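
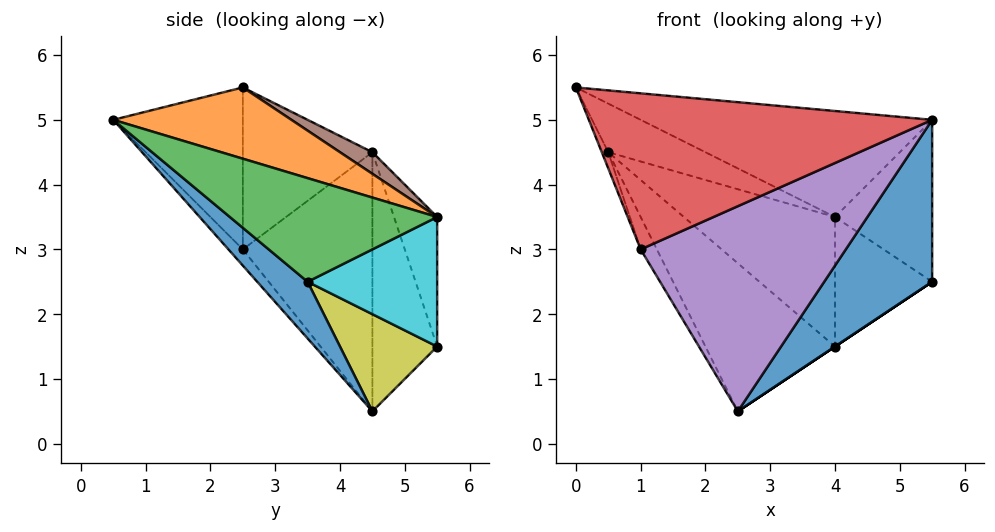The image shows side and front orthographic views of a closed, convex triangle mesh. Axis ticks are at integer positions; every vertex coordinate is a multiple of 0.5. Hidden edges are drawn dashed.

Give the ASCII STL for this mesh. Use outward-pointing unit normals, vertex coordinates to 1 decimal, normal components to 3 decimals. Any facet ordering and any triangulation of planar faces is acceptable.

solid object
 facet normal 0.286 -0.613 -0.736
  outer loop
   vertex 2.5 4.5 0.5
   vertex 5.5 3.5 2.5
   vertex 5.5 0.5 5.0
  endloop
 endfacet
 facet normal 0.206 0.337 0.918
  outer loop
   vertex 4.0 5.5 3.5
   vertex 0.0 2.5 5.5
   vertex 5.5 0.5 5.0
  endloop
 endfacet
 facet normal 0.807 0.378 0.454
  outer loop
   vertex 4.0 5.5 3.5
   vertex 5.5 0.5 5.0
   vertex 5.5 3.5 2.5
  endloop
 endfacet
 facet normal -0.350 -0.926 -0.140
  outer loop
   vertex 1.0 2.5 3.0
   vertex 5.5 0.5 5.0
   vertex 0.0 2.5 5.5
  endloop
 endfacet
 facet normal -0.054 -0.764 -0.643
  outer loop
   vertex 1.0 2.5 3.0
   vertex 2.5 4.5 0.5
   vertex 5.5 0.5 5.0
  endloop
 endfacet
 facet normal 0.138 0.415 0.899
  outer loop
   vertex 0.5 4.5 4.5
   vertex 0.0 2.5 5.5
   vertex 4.0 5.5 3.5
  endloop
 endfacet
 facet normal -0.927 0.046 -0.371
  outer loop
   vertex 0.5 4.5 4.5
   vertex 1.0 2.5 3.0
   vertex 0.0 2.5 5.5
  endloop
 endfacet
 facet normal -0.889 0.111 -0.444
  outer loop
   vertex 0.5 4.5 4.5
   vertex 2.5 4.5 0.5
   vertex 1.0 2.5 3.0
  endloop
 endfacet
 facet normal 0.555 0.000 -0.832
  outer loop
   vertex 4.0 5.5 1.5
   vertex 5.5 3.5 2.5
   vertex 2.5 4.5 0.5
  endloop
 endfacet
 facet normal 0.800 0.600 0.000
  outer loop
   vertex 4.0 5.5 1.5
   vertex 4.0 5.5 3.5
   vertex 5.5 3.5 2.5
  endloop
 endfacet
 facet normal -0.436 0.873 -0.218
  outer loop
   vertex 4.0 5.5 1.5
   vertex 2.5 4.5 0.5
   vertex 0.5 4.5 4.5
  endloop
 endfacet
 facet normal -0.275 0.962 0.000
  outer loop
   vertex 4.0 5.5 1.5
   vertex 0.5 4.5 4.5
   vertex 4.0 5.5 3.5
  endloop
 endfacet
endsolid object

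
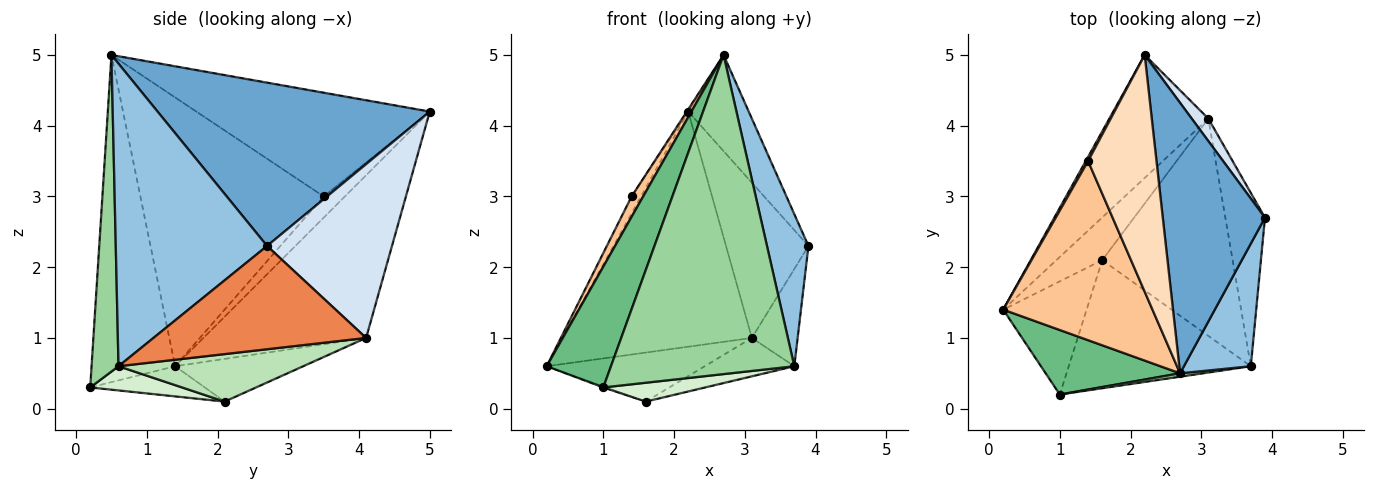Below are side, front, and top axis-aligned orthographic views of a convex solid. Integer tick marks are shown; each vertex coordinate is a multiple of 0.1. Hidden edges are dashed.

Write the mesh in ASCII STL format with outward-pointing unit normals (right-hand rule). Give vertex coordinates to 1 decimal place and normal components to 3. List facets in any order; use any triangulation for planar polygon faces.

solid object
 facet normal 0.833 0.185 0.521
  outer loop
   vertex 2.7 0.5 5.0
   vertex 3.9 2.7 2.3
   vertex 2.2 5.0 4.2
  endloop
 endfacet
 facet normal 0.943 -0.259 0.208
  outer loop
   vertex 3.7 0.6 0.6
   vertex 3.9 2.7 2.3
   vertex 2.7 0.5 5.0
  endloop
 endfacet
 facet normal -0.606 0.705 -0.369
  outer loop
   vertex 3.1 4.1 1.0
   vertex 0.2 1.4 0.6
   vertex 2.2 5.0 4.2
  endloop
 endfacet
 facet normal 0.832 0.549 0.080
  outer loop
   vertex 3.1 4.1 1.0
   vertex 2.2 5.0 4.2
   vertex 3.9 2.7 2.3
  endloop
 endfacet
 facet normal 0.915 0.197 -0.351
  outer loop
   vertex 3.1 4.1 1.0
   vertex 3.9 2.7 2.3
   vertex 3.7 0.6 0.6
  endloop
 endfacet
 facet normal -0.909 0.404 0.101
  outer loop
   vertex 1.4 3.5 3.0
   vertex 2.2 5.0 4.2
   vertex 0.2 1.4 0.6
  endloop
 endfacet
 facet normal -0.873 -0.055 0.485
  outer loop
   vertex 1.4 3.5 3.0
   vertex 0.2 1.4 0.6
   vertex 2.7 0.5 5.0
  endloop
 endfacet
 facet normal -0.835 0.005 0.550
  outer loop
   vertex 1.4 3.5 3.0
   vertex 2.7 0.5 5.0
   vertex 2.2 5.0 4.2
  endloop
 endfacet
 facet normal -0.754 -0.580 0.310
  outer loop
   vertex 1.0 0.2 0.3
   vertex 2.7 0.5 5.0
   vertex 0.2 1.4 0.6
  endloop
 endfacet
 facet normal 0.145 -0.989 0.011
  outer loop
   vertex 1.0 0.2 0.3
   vertex 3.7 0.6 0.6
   vertex 2.7 0.5 5.0
  endloop
 endfacet
 facet normal 0.338 0.164 -0.927
  outer loop
   vertex 1.6 2.1 0.1
   vertex 3.1 4.1 1.0
   vertex 3.7 0.6 0.6
  endloop
 endfacet
 facet normal 0.130 -0.144 -0.981
  outer loop
   vertex 1.6 2.1 0.1
   vertex 3.7 0.6 0.6
   vertex 1.0 0.2 0.3
  endloop
 endfacet
 facet normal -0.522 0.643 -0.560
  outer loop
   vertex 1.6 2.1 0.1
   vertex 0.2 1.4 0.6
   vertex 3.1 4.1 1.0
  endloop
 endfacet
 facet normal -0.340 0.008 -0.940
  outer loop
   vertex 1.6 2.1 0.1
   vertex 1.0 0.2 0.3
   vertex 0.2 1.4 0.6
  endloop
 endfacet
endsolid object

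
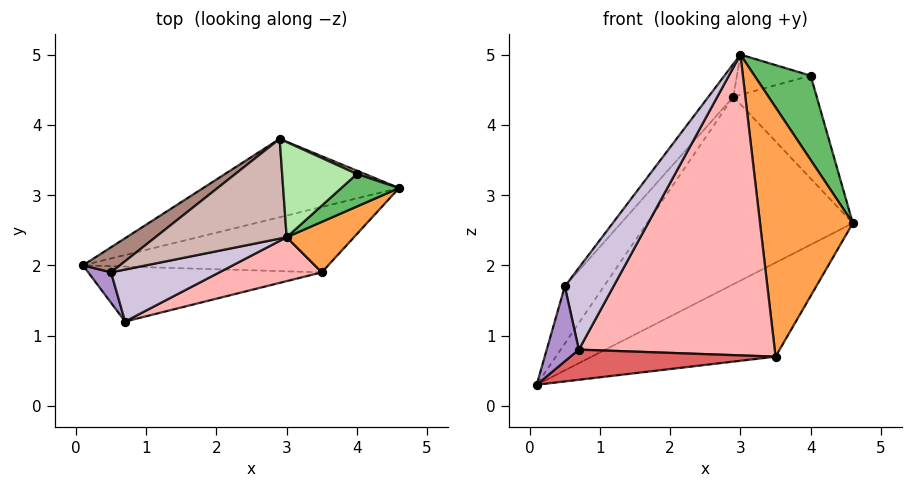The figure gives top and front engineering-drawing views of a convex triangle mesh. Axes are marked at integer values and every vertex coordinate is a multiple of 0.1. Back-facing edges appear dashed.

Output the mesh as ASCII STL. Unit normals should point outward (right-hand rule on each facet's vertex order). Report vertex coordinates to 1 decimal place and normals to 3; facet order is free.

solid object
 facet normal -0.028 0.922 -0.385
  outer loop
   vertex 2.9 3.8 4.4
   vertex 4.6 3.1 2.6
   vertex 0.1 2.0 0.3
  endloop
 endfacet
 facet normal 0.091 0.817 -0.569
  outer loop
   vertex 3.5 1.9 0.7
   vertex 0.1 2.0 0.3
   vertex 4.6 3.1 2.6
  endloop
 endfacet
 facet normal 0.588 -0.793 0.161
  outer loop
   vertex 3.5 1.9 0.7
   vertex 4.6 3.1 2.6
   vertex 3.0 2.4 5.0
  endloop
 endfacet
 facet normal 0.407 0.913 0.029
  outer loop
   vertex 4.0 3.3 4.7
   vertex 4.6 3.1 2.6
   vertex 2.9 3.8 4.4
  endloop
 endfacet
 facet normal 0.688 -0.677 0.261
  outer loop
   vertex 4.0 3.3 4.7
   vertex 3.0 2.4 5.0
   vertex 4.6 3.1 2.6
  endloop
 endfacet
 facet normal -0.074 0.388 0.919
  outer loop
   vertex 4.0 3.3 4.7
   vertex 2.9 3.8 4.4
   vertex 3.0 2.4 5.0
  endloop
 endfacet
 facet normal 0.089 -0.479 -0.873
  outer loop
   vertex 0.7 1.2 0.8
   vertex 0.1 2.0 0.3
   vertex 3.5 1.9 0.7
  endloop
 endfacet
 facet normal 0.245 -0.959 0.140
  outer loop
   vertex 0.7 1.2 0.8
   vertex 3.5 1.9 0.7
   vertex 3.0 2.4 5.0
  endloop
 endfacet
 facet normal -0.840 -0.503 0.204
  outer loop
   vertex 0.5 1.9 1.7
   vertex 0.1 2.0 0.3
   vertex 0.7 1.2 0.8
  endloop
 endfacet
 facet normal -0.475 -0.743 0.472
  outer loop
   vertex 0.5 1.9 1.7
   vertex 0.7 1.2 0.8
   vertex 3.0 2.4 5.0
  endloop
 endfacet
 facet normal -0.762 0.593 0.260
  outer loop
   vertex 0.5 1.9 1.7
   vertex 2.9 3.8 4.4
   vertex 0.1 2.0 0.3
  endloop
 endfacet
 facet normal -0.796 0.189 0.575
  outer loop
   vertex 0.5 1.9 1.7
   vertex 3.0 2.4 5.0
   vertex 2.9 3.8 4.4
  endloop
 endfacet
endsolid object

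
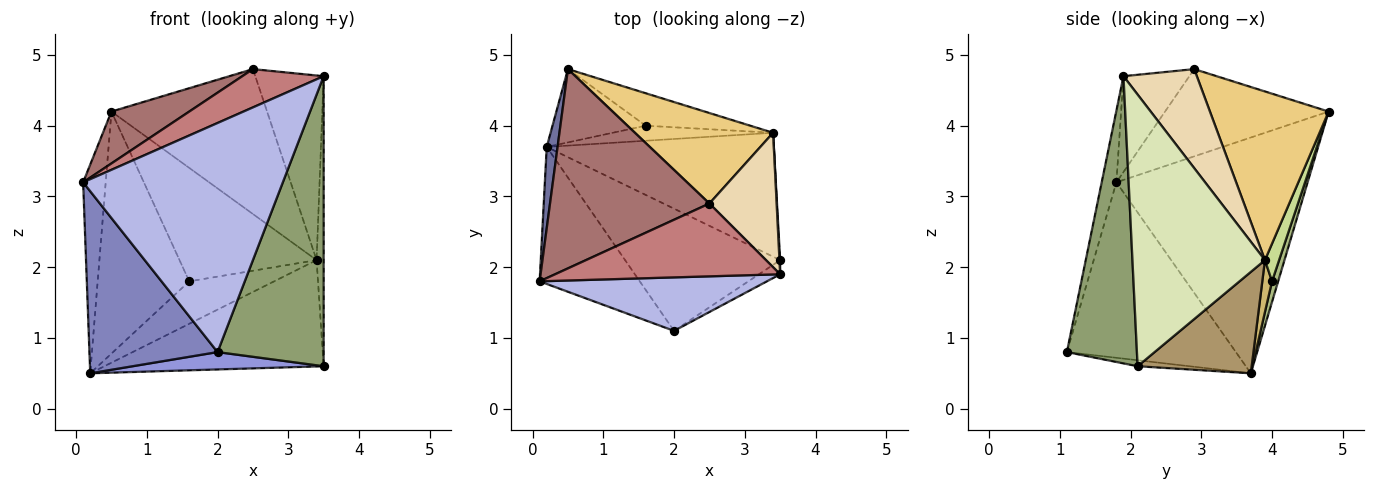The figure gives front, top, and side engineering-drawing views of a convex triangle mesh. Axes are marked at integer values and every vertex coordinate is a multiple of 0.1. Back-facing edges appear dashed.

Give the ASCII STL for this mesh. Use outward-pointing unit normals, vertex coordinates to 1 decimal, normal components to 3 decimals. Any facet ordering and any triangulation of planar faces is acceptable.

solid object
 facet normal -0.992 0.117 0.046
  outer loop
   vertex 0.2 3.7 0.5
   vertex 0.1 1.8 3.2
   vertex 0.5 4.8 4.2
  endloop
 endfacet
 facet normal -0.725 -0.550 -0.414
  outer loop
   vertex 2.0 1.1 0.8
   vertex 0.1 1.8 3.2
   vertex 0.2 3.7 0.5
  endloop
 endfacet
 facet normal -0.038 -0.141 -0.989
  outer loop
   vertex 2.0 1.1 0.8
   vertex 0.2 3.7 0.5
   vertex 3.5 2.1 0.6
  endloop
 endfacet
 facet normal -0.071 -0.971 0.227
  outer loop
   vertex 2.0 1.1 0.8
   vertex 3.5 1.9 4.7
   vertex 0.1 1.8 3.2
  endloop
 endfacet
 facet normal 0.550 -0.834 -0.041
  outer loop
   vertex 2.0 1.1 0.8
   vertex 3.5 2.1 0.6
   vertex 3.5 1.9 4.7
  endloop
 endfacet
 facet normal 0.064 0.955 -0.289
  outer loop
   vertex 1.6 4.0 1.8
   vertex 0.2 3.7 0.5
   vertex 0.5 4.8 4.2
  endloop
 endfacet
 facet normal 0.099 0.957 -0.274
  outer loop
   vertex 3.4 3.9 2.1
   vertex 1.6 4.0 1.8
   vertex 0.5 4.8 4.2
  endloop
 endfacet
 facet normal 0.999 0.053 0.003
  outer loop
   vertex 3.4 3.9 2.1
   vertex 3.5 1.9 4.7
   vertex 3.5 2.1 0.6
  endloop
 endfacet
 facet normal 0.321 0.617 -0.719
  outer loop
   vertex 3.4 3.9 2.1
   vertex 3.5 2.1 0.6
   vertex 0.2 3.7 0.5
  endloop
 endfacet
 facet normal 0.107 0.937 -0.332
  outer loop
   vertex 3.4 3.9 2.1
   vertex 0.2 3.7 0.5
   vertex 1.6 4.0 1.8
  endloop
 endfacet
 facet normal 0.543 0.712 0.445
  outer loop
   vertex 2.5 2.9 4.8
   vertex 3.4 3.9 2.1
   vertex 0.5 4.8 4.2
  endloop
 endfacet
 facet normal 0.655 0.611 0.445
  outer loop
   vertex 2.5 2.9 4.8
   vertex 3.5 1.9 4.7
   vertex 3.4 3.9 2.1
  endloop
 endfacet
 facet normal -0.468 -0.223 0.855
  outer loop
   vertex 2.5 2.9 4.8
   vertex 0.5 4.8 4.2
   vertex 0.1 1.8 3.2
  endloop
 endfacet
 facet normal -0.353 -0.435 0.828
  outer loop
   vertex 2.5 2.9 4.8
   vertex 0.1 1.8 3.2
   vertex 3.5 1.9 4.7
  endloop
 endfacet
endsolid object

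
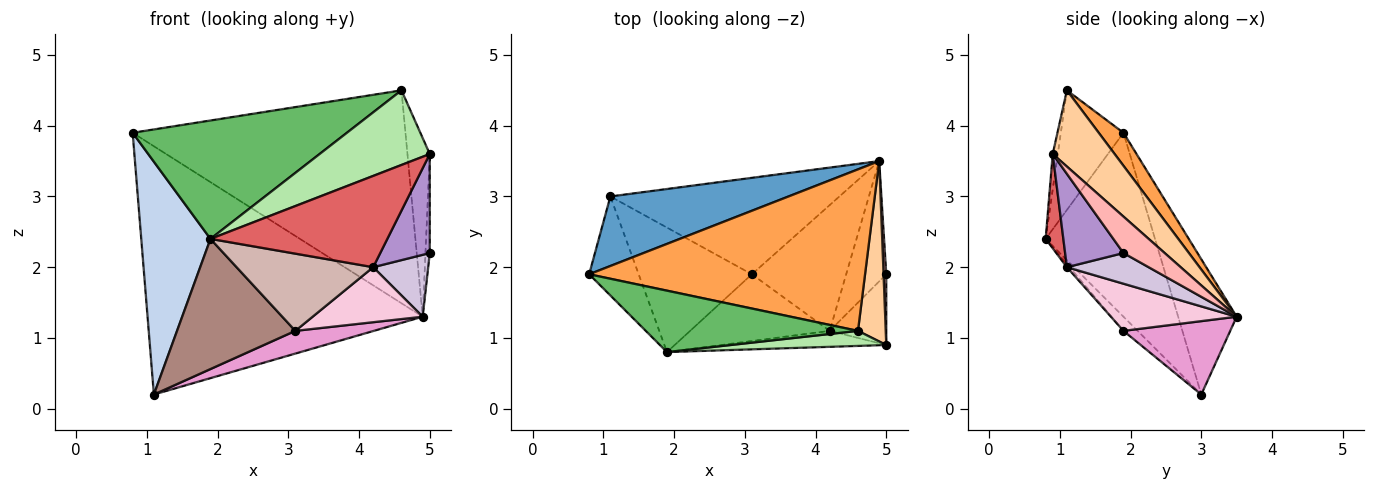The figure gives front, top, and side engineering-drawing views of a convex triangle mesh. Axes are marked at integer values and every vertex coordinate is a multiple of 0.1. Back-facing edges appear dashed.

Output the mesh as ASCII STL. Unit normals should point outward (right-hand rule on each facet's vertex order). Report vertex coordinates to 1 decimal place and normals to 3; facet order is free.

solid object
 facet normal -0.201 0.943 0.264
  outer loop
   vertex 1.1 3.0 0.2
   vertex 0.8 1.9 3.9
   vertex 4.9 3.5 1.3
  endloop
 endfacet
 facet normal -0.824 -0.521 -0.222
  outer loop
   vertex 1.9 0.8 2.4
   vertex 0.8 1.9 3.9
   vertex 1.1 3.0 0.2
  endloop
 endfacet
 facet normal 0.072 0.795 0.603
  outer loop
   vertex 4.6 1.1 4.5
   vertex 4.9 3.5 1.3
   vertex 0.8 1.9 3.9
  endloop
 endfacet
 facet normal 0.890 0.321 0.324
  outer loop
   vertex 4.6 1.1 4.5
   vertex 5.0 0.9 3.6
   vertex 4.9 3.5 1.3
  endloop
 endfacet
 facet normal -0.251 -0.859 0.446
  outer loop
   vertex 4.6 1.1 4.5
   vertex 0.8 1.9 3.9
   vertex 1.9 0.8 2.4
  endloop
 endfacet
 facet normal -0.045 -0.979 0.198
  outer loop
   vertex 4.6 1.1 4.5
   vertex 1.9 0.8 2.4
   vertex 5.0 0.9 3.6
  endloop
 endfacet
 facet normal 0.098 -0.980 -0.172
  outer loop
   vertex 4.2 1.1 2.0
   vertex 5.0 0.9 3.6
   vertex 1.9 0.8 2.4
  endloop
 endfacet
 facet normal 0.992 0.104 0.074
  outer loop
   vertex 5.0 1.9 2.2
   vertex 4.9 3.5 1.3
   vertex 5.0 0.9 3.6
  endloop
 endfacet
 facet normal 0.692 -0.587 -0.419
  outer loop
   vertex 5.0 1.9 2.2
   vertex 5.0 0.9 3.6
   vertex 4.2 1.1 2.0
  endloop
 endfacet
 facet normal 0.562 -0.378 -0.735
  outer loop
   vertex 5.0 1.9 2.2
   vertex 4.2 1.1 2.0
   vertex 4.9 3.5 1.3
  endloop
 endfacet
 facet normal -0.086 -0.720 -0.689
  outer loop
   vertex 3.1 1.9 1.1
   vertex 1.9 0.8 2.4
   vertex 1.1 3.0 0.2
  endloop
 endfacet
 facet normal -0.015 -0.756 -0.654
  outer loop
   vertex 3.1 1.9 1.1
   vertex 4.2 1.1 2.0
   vertex 1.9 0.8 2.4
  endloop
 endfacet
 facet normal 0.298 -0.219 -0.929
  outer loop
   vertex 3.1 1.9 1.1
   vertex 1.1 3.0 0.2
   vertex 4.9 3.5 1.3
  endloop
 endfacet
 facet normal 0.416 -0.364 -0.833
  outer loop
   vertex 3.1 1.9 1.1
   vertex 4.9 3.5 1.3
   vertex 4.2 1.1 2.0
  endloop
 endfacet
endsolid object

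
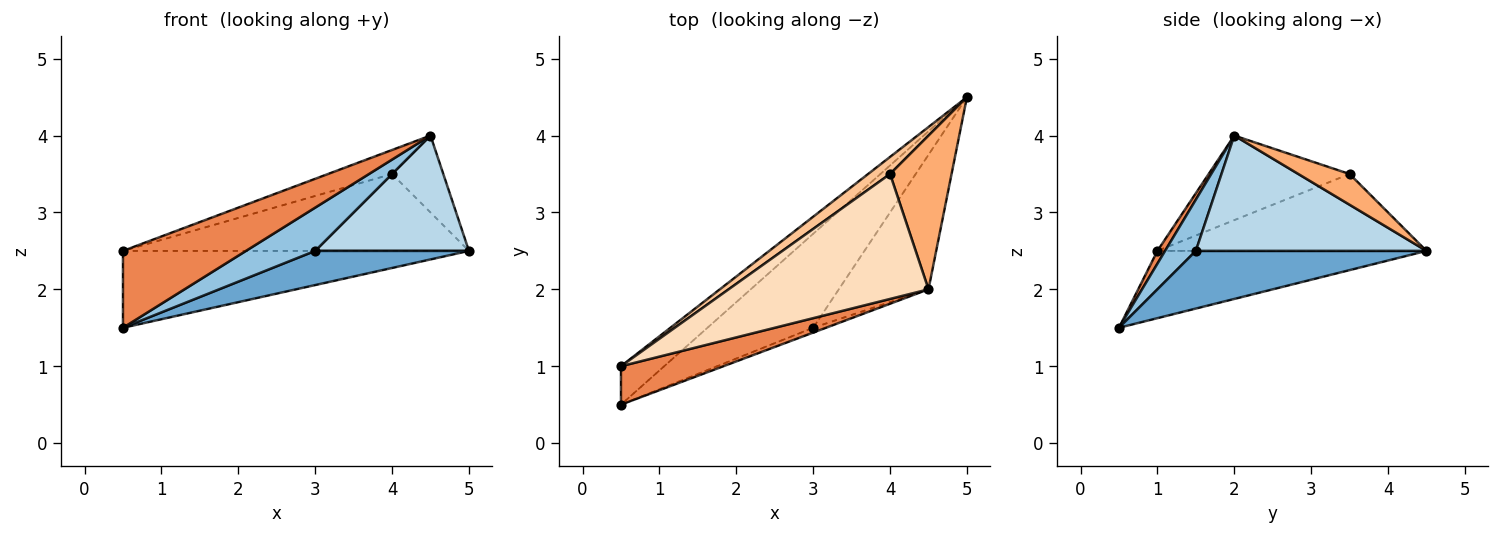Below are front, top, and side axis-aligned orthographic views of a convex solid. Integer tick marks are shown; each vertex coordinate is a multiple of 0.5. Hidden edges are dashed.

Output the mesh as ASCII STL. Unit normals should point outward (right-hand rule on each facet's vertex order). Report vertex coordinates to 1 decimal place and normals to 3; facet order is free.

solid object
 facet normal 0.456 -0.304 -0.836
  outer loop
   vertex 3.0 1.5 2.5
   vertex 0.5 0.5 1.5
   vertex 5.0 4.5 2.5
  endloop
 endfacet
 facet normal 0.404 -0.909 -0.101
  outer loop
   vertex 3.0 1.5 2.5
   vertex 4.5 2.0 4.0
   vertex 0.5 0.5 1.5
  endloop
 endfacet
 facet normal 0.699 -0.466 -0.543
  outer loop
   vertex 3.0 1.5 2.5
   vertex 5.0 4.5 2.5
   vertex 4.5 2.0 4.0
  endloop
 endfacet
 facet normal -0.571 0.734 -0.367
  outer loop
   vertex 0.5 1.0 2.5
   vertex 5.0 4.5 2.5
   vertex 0.5 0.5 1.5
  endloop
 endfacet
 facet normal 0.056 -0.893 0.447
  outer loop
   vertex 0.5 1.0 2.5
   vertex 0.5 0.5 1.5
   vertex 4.5 2.0 4.0
  endloop
 endfacet
 facet normal 0.408 0.408 0.816
  outer loop
   vertex 4.0 3.5 3.5
   vertex 4.5 2.0 4.0
   vertex 5.0 4.5 2.5
  endloop
 endfacet
 facet normal -0.605 0.777 0.173
  outer loop
   vertex 4.0 3.5 3.5
   vertex 5.0 4.5 2.5
   vertex 0.5 1.0 2.5
  endloop
 endfacet
 facet normal -0.384 0.174 0.907
  outer loop
   vertex 4.0 3.5 3.5
   vertex 0.5 1.0 2.5
   vertex 4.5 2.0 4.0
  endloop
 endfacet
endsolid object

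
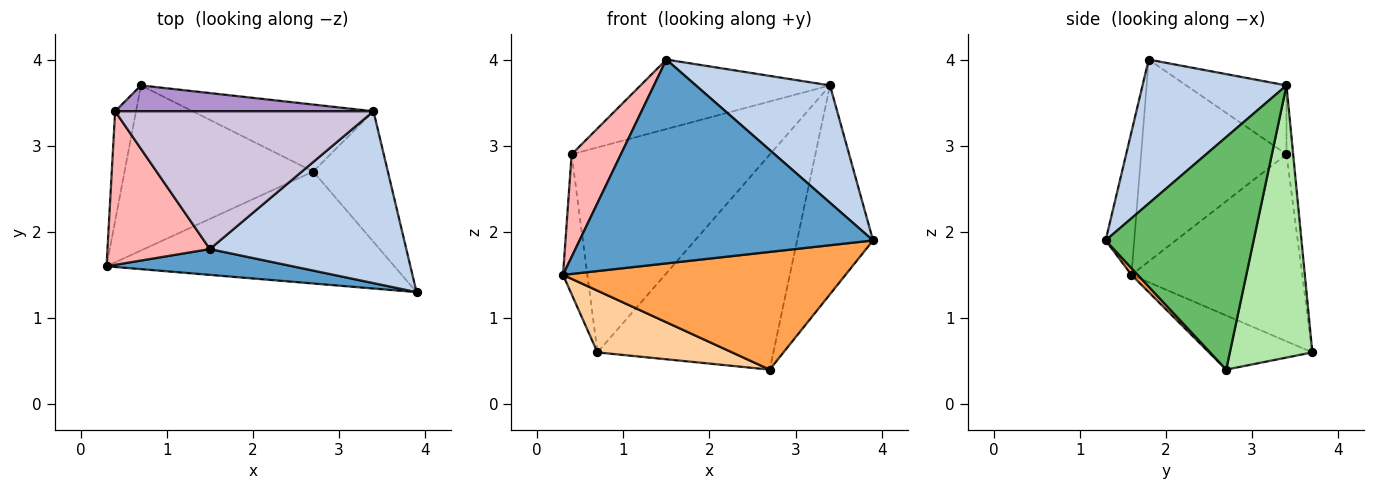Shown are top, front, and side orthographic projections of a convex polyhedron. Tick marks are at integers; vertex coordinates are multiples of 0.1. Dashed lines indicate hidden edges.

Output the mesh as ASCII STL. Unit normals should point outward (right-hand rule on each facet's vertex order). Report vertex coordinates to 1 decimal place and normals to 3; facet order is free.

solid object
 facet normal -0.096 -0.987 0.125
  outer loop
   vertex 1.5 1.8 4.0
   vertex 0.3 1.6 1.5
   vertex 3.9 1.3 1.9
  endloop
 endfacet
 facet normal 0.518 -0.482 0.707
  outer loop
   vertex 3.4 3.4 3.7
   vertex 1.5 1.8 4.0
   vertex 3.9 1.3 1.9
  endloop
 endfacet
 facet normal 0.016 -0.724 -0.689
  outer loop
   vertex 2.7 2.7 0.4
   vertex 3.9 1.3 1.9
   vertex 0.3 1.6 1.5
  endloop
 endfacet
 facet normal -0.260 -0.338 -0.905
  outer loop
   vertex 2.7 2.7 0.4
   vertex 0.3 1.6 1.5
   vertex 0.7 3.7 0.6
  endloop
 endfacet
 facet normal 0.855 0.439 -0.275
  outer loop
   vertex 2.7 2.7 0.4
   vertex 3.4 3.4 3.7
   vertex 3.9 1.3 1.9
  endloop
 endfacet
 facet normal 0.409 0.871 -0.272
  outer loop
   vertex 2.7 2.7 0.4
   vertex 0.7 3.7 0.6
   vertex 3.4 3.4 3.7
  endloop
 endfacet
 facet normal -0.984 0.140 -0.110
  outer loop
   vertex 0.4 3.4 2.9
   vertex 0.7 3.7 0.6
   vertex 0.3 1.6 1.5
  endloop
 endfacet
 facet normal -0.854 -0.289 0.433
  outer loop
   vertex 0.4 3.4 2.9
   vertex 0.3 1.6 1.5
   vertex 1.5 1.8 4.0
  endloop
 endfacet
 facet normal -0.033 0.992 0.125
  outer loop
   vertex 0.4 3.4 2.9
   vertex 3.4 3.4 3.7
   vertex 0.7 3.7 0.6
  endloop
 endfacet
 facet normal -0.232 0.438 0.869
  outer loop
   vertex 0.4 3.4 2.9
   vertex 1.5 1.8 4.0
   vertex 3.4 3.4 3.7
  endloop
 endfacet
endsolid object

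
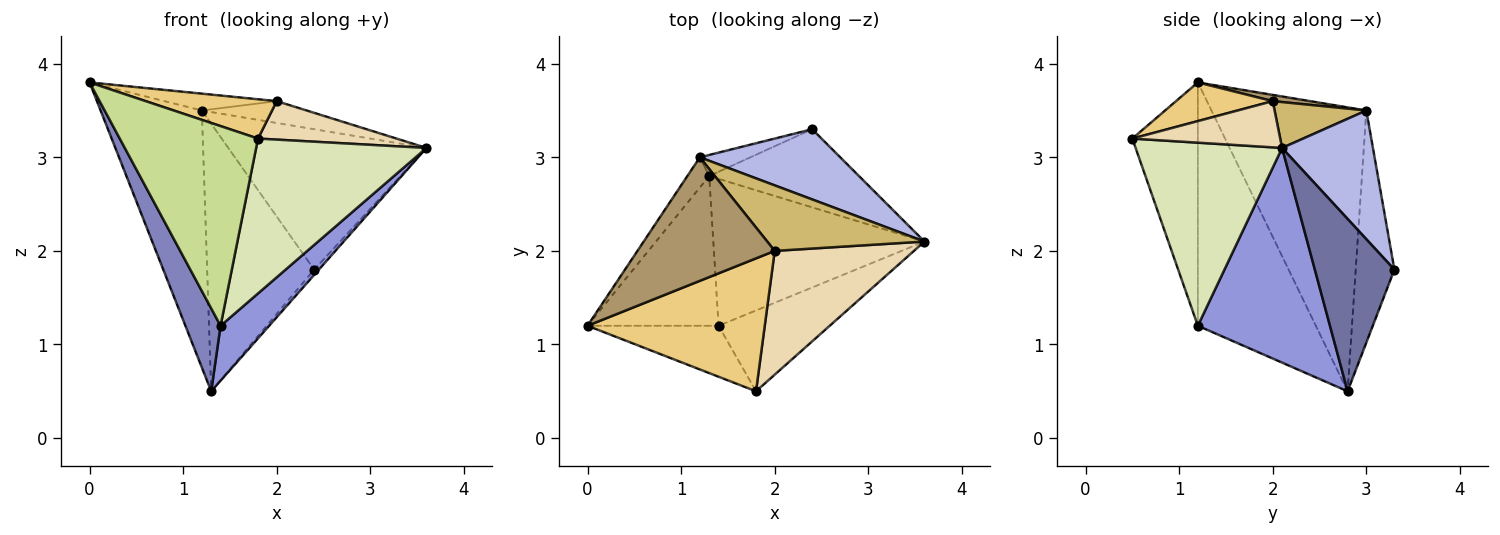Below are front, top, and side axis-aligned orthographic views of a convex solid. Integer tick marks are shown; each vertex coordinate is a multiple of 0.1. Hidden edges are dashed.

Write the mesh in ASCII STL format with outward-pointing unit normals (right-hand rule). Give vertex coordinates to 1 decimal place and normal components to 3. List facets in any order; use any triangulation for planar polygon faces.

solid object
 facet normal 0.754 0.044 -0.655
  outer loop
   vertex 1.3 2.8 0.5
   vertex 2.4 3.3 1.8
   vertex 3.6 2.1 3.1
  endloop
 endfacet
 facet normal -0.852 -0.254 -0.459
  outer loop
   vertex 1.4 1.2 1.2
   vertex 0.0 1.2 3.8
   vertex 1.3 2.8 0.5
  endloop
 endfacet
 facet normal 0.690 -0.254 -0.678
  outer loop
   vertex 1.4 1.2 1.2
   vertex 1.3 2.8 0.5
   vertex 3.6 2.1 3.1
  endloop
 endfacet
 facet normal 0.379 0.828 0.414
  outer loop
   vertex 1.2 3.0 3.5
   vertex 3.6 2.1 3.1
   vertex 2.4 3.3 1.8
  endloop
 endfacet
 facet normal -0.835 0.546 -0.064
  outer loop
   vertex 1.2 3.0 3.5
   vertex 1.3 2.8 0.5
   vertex 0.0 1.2 3.8
  endloop
 endfacet
 facet normal -0.339 0.938 -0.074
  outer loop
   vertex 1.2 3.0 3.5
   vertex 2.4 3.3 1.8
   vertex 1.3 2.8 0.5
  endloop
 endfacet
 facet normal -0.417 -0.881 -0.225
  outer loop
   vertex 1.8 0.5 3.2
   vertex 0.0 1.2 3.8
   vertex 1.4 1.2 1.2
  endloop
 endfacet
 facet normal 0.606 -0.705 -0.368
  outer loop
   vertex 1.8 0.5 3.2
   vertex 1.4 1.2 1.2
   vertex 3.6 2.1 3.1
  endloop
 endfacet
 facet normal 0.045 0.135 0.990
  outer loop
   vertex 2.0 2.0 3.6
   vertex 1.2 3.0 3.5
   vertex 0.0 1.2 3.8
  endloop
 endfacet
 facet normal 0.267 0.305 0.914
  outer loop
   vertex 2.0 2.0 3.6
   vertex 3.6 2.1 3.1
   vertex 1.2 3.0 3.5
  endloop
 endfacet
 facet normal 0.205 -0.278 0.939
  outer loop
   vertex 2.0 2.0 3.6
   vertex 0.0 1.2 3.8
   vertex 1.8 0.5 3.2
  endloop
 endfacet
 facet normal 0.302 -0.283 0.910
  outer loop
   vertex 2.0 2.0 3.6
   vertex 1.8 0.5 3.2
   vertex 3.6 2.1 3.1
  endloop
 endfacet
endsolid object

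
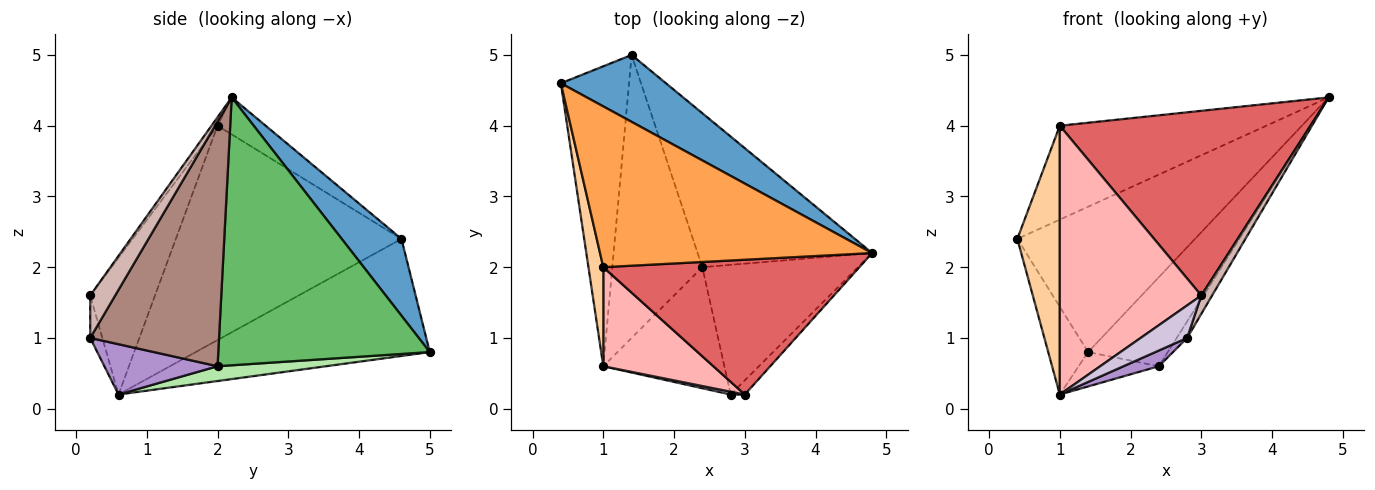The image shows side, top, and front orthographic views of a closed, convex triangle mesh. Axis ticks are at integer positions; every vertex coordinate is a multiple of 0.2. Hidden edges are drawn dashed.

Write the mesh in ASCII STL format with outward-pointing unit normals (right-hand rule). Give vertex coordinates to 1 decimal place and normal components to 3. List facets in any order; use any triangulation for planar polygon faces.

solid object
 facet normal 0.292 0.869 0.400
  outer loop
   vertex 1.4 5.0 0.8
   vertex 0.4 4.6 2.4
   vertex 4.8 2.2 4.4
  endloop
 endfacet
 facet normal -0.855 0.146 -0.498
  outer loop
   vertex 1.4 5.0 0.8
   vertex 1.0 0.6 0.2
   vertex 0.4 4.6 2.4
  endloop
 endfacet
 facet normal -0.117 0.501 0.858
  outer loop
   vertex 1.0 2.0 4.0
   vertex 4.8 2.2 4.4
   vertex 0.4 4.6 2.4
  endloop
 endfacet
 facet normal -0.980 -0.184 0.068
  outer loop
   vertex 1.0 2.0 4.0
   vertex 0.4 4.6 2.4
   vertex 1.0 0.6 0.2
  endloop
 endfacet
 facet normal 0.799 0.301 -0.520
  outer loop
   vertex 2.4 2.0 0.6
   vertex 1.4 5.0 0.8
   vertex 4.8 2.2 4.4
  endloop
 endfacet
 facet normal 0.161 0.119 -0.980
  outer loop
   vertex 2.4 2.0 0.6
   vertex 1.0 0.6 0.2
   vertex 1.4 5.0 0.8
  endloop
 endfacet
 facet normal -0.020 -0.808 0.589
  outer loop
   vertex 3.0 0.2 1.6
   vertex 4.8 2.2 4.4
   vertex 1.0 2.0 4.0
  endloop
 endfacet
 facet normal -0.395 -0.862 0.318
  outer loop
   vertex 3.0 0.2 1.6
   vertex 1.0 2.0 4.0
   vertex 1.0 0.6 0.2
  endloop
 endfacet
 facet normal 0.381 -0.119 -0.917
  outer loop
   vertex 2.8 0.2 1.0
   vertex 1.0 0.6 0.2
   vertex 2.4 2.0 0.6
  endloop
 endfacet
 facet normal -0.252 -0.964 0.084
  outer loop
   vertex 2.8 0.2 1.0
   vertex 3.0 0.2 1.6
   vertex 1.0 0.6 0.2
  endloop
 endfacet
 facet normal 0.842 0.068 -0.535
  outer loop
   vertex 2.8 0.2 1.0
   vertex 2.4 2.0 0.6
   vertex 4.8 2.2 4.4
  endloop
 endfacet
 facet normal 0.877 -0.380 -0.292
  outer loop
   vertex 2.8 0.2 1.0
   vertex 4.8 2.2 4.4
   vertex 3.0 0.2 1.6
  endloop
 endfacet
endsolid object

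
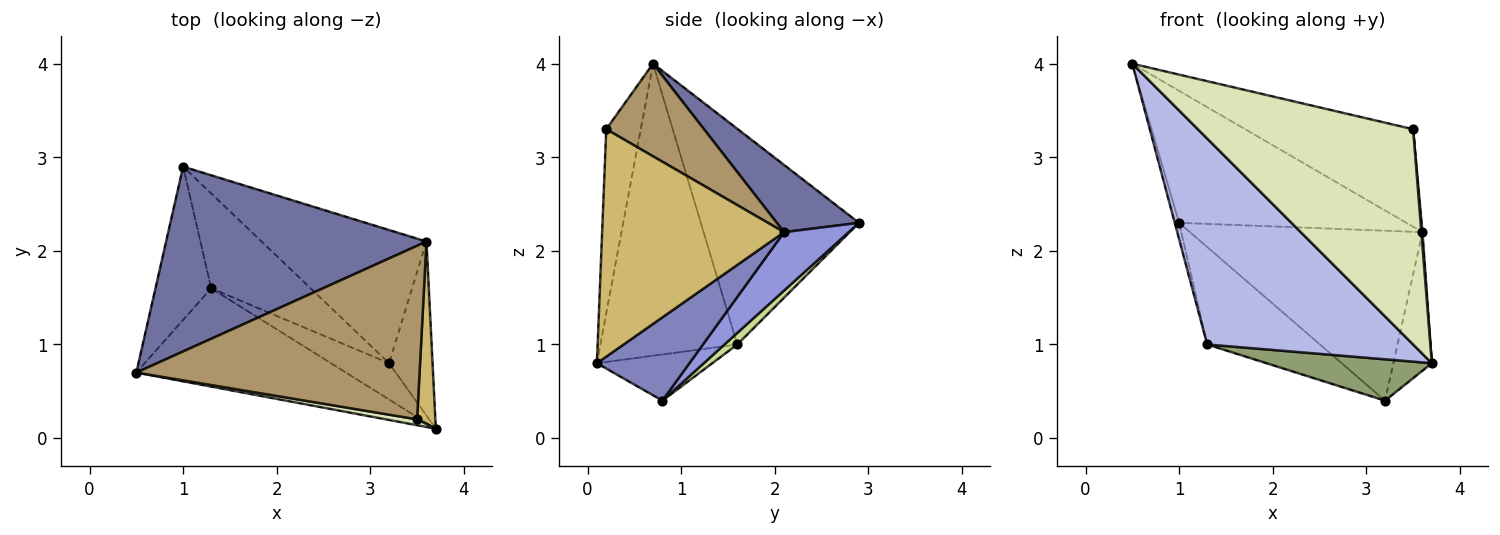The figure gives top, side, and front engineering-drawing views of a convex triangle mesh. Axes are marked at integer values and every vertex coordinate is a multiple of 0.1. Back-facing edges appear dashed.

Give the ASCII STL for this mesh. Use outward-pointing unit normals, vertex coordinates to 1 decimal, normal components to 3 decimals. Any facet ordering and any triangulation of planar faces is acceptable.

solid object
 facet normal 0.206 0.569 0.796
  outer loop
   vertex 3.6 2.1 2.2
   vertex 1.0 2.9 2.3
   vertex 0.5 0.7 4.0
  endloop
 endfacet
 facet normal 0.832 0.346 -0.435
  outer loop
   vertex 3.6 2.1 2.2
   vertex 3.7 0.1 0.8
   vertex 3.2 0.8 0.4
  endloop
 endfacet
 facet normal 0.213 0.769 -0.603
  outer loop
   vertex 3.6 2.1 2.2
   vertex 3.2 0.8 0.4
   vertex 1.0 2.9 2.3
  endloop
 endfacet
 facet normal -0.514 -0.774 -0.369
  outer loop
   vertex 1.3 1.6 1.0
   vertex 3.7 0.1 0.8
   vertex 0.5 0.7 4.0
  endloop
 endfacet
 facet normal -0.465 -0.666 -0.584
  outer loop
   vertex 1.3 1.6 1.0
   vertex 3.2 0.8 0.4
   vertex 3.7 0.1 0.8
  endloop
 endfacet
 facet normal -0.968 0.027 -0.250
  outer loop
   vertex 1.3 1.6 1.0
   vertex 0.5 0.7 4.0
   vertex 1.0 2.9 2.3
  endloop
 endfacet
 facet normal 0.081 0.714 -0.695
  outer loop
   vertex 1.3 1.6 1.0
   vertex 1.0 2.9 2.3
   vertex 3.2 0.8 0.4
  endloop
 endfacet
 facet normal -0.158 -0.987 0.027
  outer loop
   vertex 3.5 0.2 3.3
   vertex 0.5 0.7 4.0
   vertex 3.7 0.1 0.8
  endloop
 endfacet
 facet normal 0.274 0.471 0.838
  outer loop
   vertex 3.5 0.2 3.3
   vertex 3.6 2.1 2.2
   vertex 0.5 0.7 4.0
  endloop
 endfacet
 facet normal 0.997 -0.006 0.080
  outer loop
   vertex 3.5 0.2 3.3
   vertex 3.7 0.1 0.8
   vertex 3.6 2.1 2.2
  endloop
 endfacet
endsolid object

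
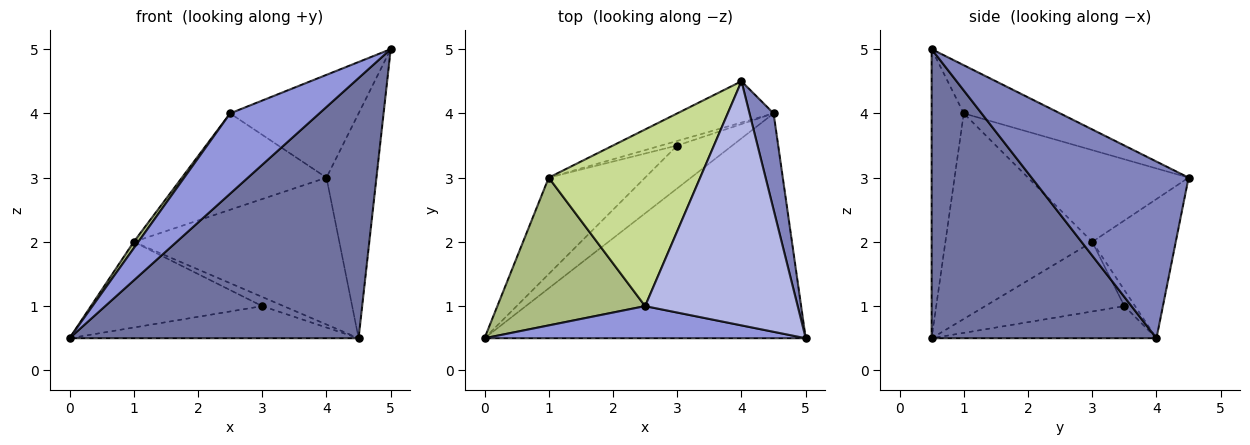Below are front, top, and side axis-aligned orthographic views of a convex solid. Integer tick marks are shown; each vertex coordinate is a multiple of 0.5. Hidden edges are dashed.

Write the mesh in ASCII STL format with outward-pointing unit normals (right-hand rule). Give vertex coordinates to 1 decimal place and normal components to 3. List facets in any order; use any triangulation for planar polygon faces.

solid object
 facet normal 0.507 -0.652 -0.564
  outer loop
   vertex 4.5 4.0 0.5
   vertex 5.0 0.5 5.0
   vertex 0.0 0.5 0.5
  endloop
 endfacet
 facet normal 0.945 0.301 0.129
  outer loop
   vertex 4.5 4.0 0.5
   vertex 4.0 4.5 3.0
   vertex 5.0 0.5 5.0
  endloop
 endfacet
 facet normal -0.317 -0.881 0.352
  outer loop
   vertex 2.5 1.0 4.0
   vertex 0.0 0.5 0.5
   vertex 5.0 0.5 5.0
  endloop
 endfacet
 facet normal -0.279 0.373 0.885
  outer loop
   vertex 2.5 1.0 4.0
   vertex 5.0 0.5 5.0
   vertex 4.0 4.5 3.0
  endloop
 endfacet
 facet normal -0.423 0.544 -0.725
  outer loop
   vertex 3.0 3.5 1.0
   vertex 4.5 4.0 0.5
   vertex 0.0 0.5 0.5
  endloop
 endfacet
 facet normal -0.812 -0.025 0.583
  outer loop
   vertex 1.0 3.0 2.0
   vertex 0.0 0.5 0.5
   vertex 2.5 1.0 4.0
  endloop
 endfacet
 facet normal -0.470 0.423 0.775
  outer loop
   vertex 1.0 3.0 2.0
   vertex 2.5 1.0 4.0
   vertex 4.0 4.5 3.0
  endloop
 endfacet
 facet normal -0.475 0.585 -0.658
  outer loop
   vertex 1.0 3.0 2.0
   vertex 3.0 3.5 1.0
   vertex 0.0 0.5 0.5
  endloop
 endfacet
 facet normal -0.364 0.897 -0.252
  outer loop
   vertex 1.0 3.0 2.0
   vertex 4.0 4.5 3.0
   vertex 4.5 4.0 0.5
  endloop
 endfacet
 facet normal -0.408 0.816 -0.408
  outer loop
   vertex 1.0 3.0 2.0
   vertex 4.5 4.0 0.5
   vertex 3.0 3.5 1.0
  endloop
 endfacet
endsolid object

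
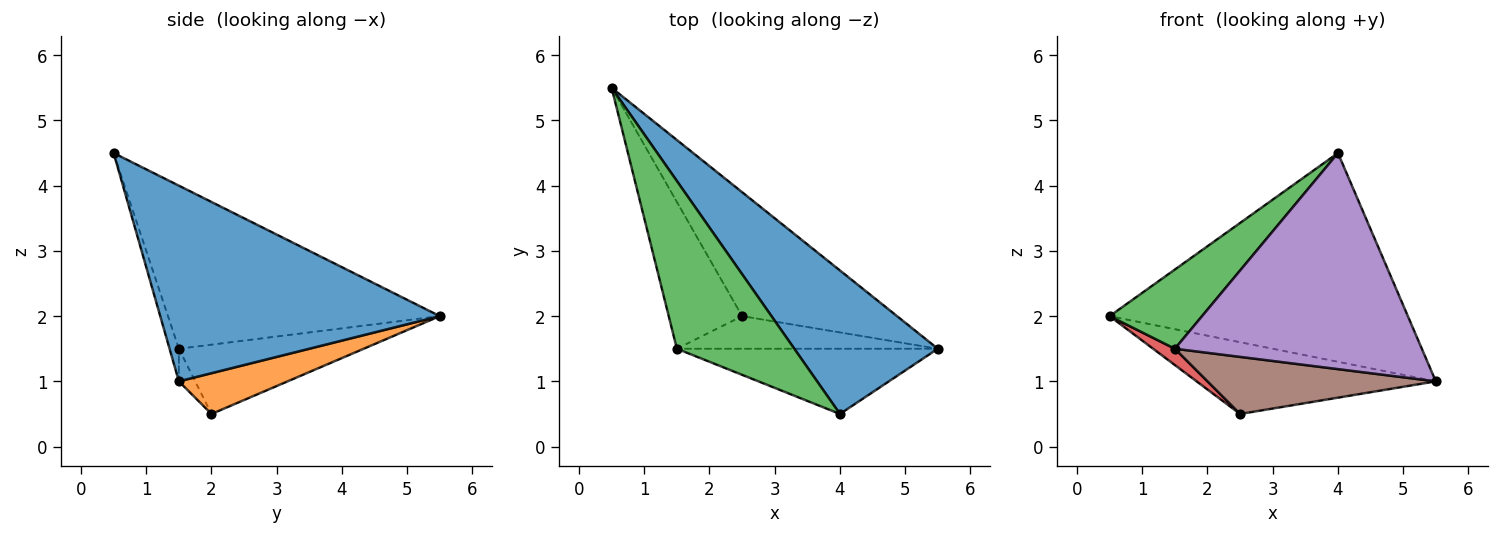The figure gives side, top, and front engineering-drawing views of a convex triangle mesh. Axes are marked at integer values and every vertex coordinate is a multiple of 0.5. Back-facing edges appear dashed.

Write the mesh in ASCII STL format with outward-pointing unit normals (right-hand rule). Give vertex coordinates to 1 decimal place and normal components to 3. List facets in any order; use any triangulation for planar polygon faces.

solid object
 facet normal 0.611 0.652 0.448
  outer loop
   vertex 4.0 0.5 4.5
   vertex 5.5 1.5 1.0
   vertex 0.5 5.5 2.0
  endloop
 endfacet
 facet normal 0.222 0.489 -0.844
  outer loop
   vertex 2.5 2.0 0.5
   vertex 0.5 5.5 2.0
   vertex 5.5 1.5 1.0
  endloop
 endfacet
 facet normal -0.782 -0.266 0.563
  outer loop
   vertex 1.5 1.5 1.5
   vertex 4.0 0.5 4.5
   vertex 0.5 5.5 2.0
  endloop
 endfacet
 facet normal -0.684 -0.081 -0.725
  outer loop
   vertex 1.5 1.5 1.5
   vertex 0.5 5.5 2.0
   vertex 2.5 2.0 0.5
  endloop
 endfacet
 facet normal -0.036 -0.957 -0.289
  outer loop
   vertex 1.5 1.5 1.5
   vertex 5.5 1.5 1.0
   vertex 4.0 0.5 4.5
  endloop
 endfacet
 facet normal -0.062 -0.867 -0.495
  outer loop
   vertex 1.5 1.5 1.5
   vertex 2.5 2.0 0.5
   vertex 5.5 1.5 1.0
  endloop
 endfacet
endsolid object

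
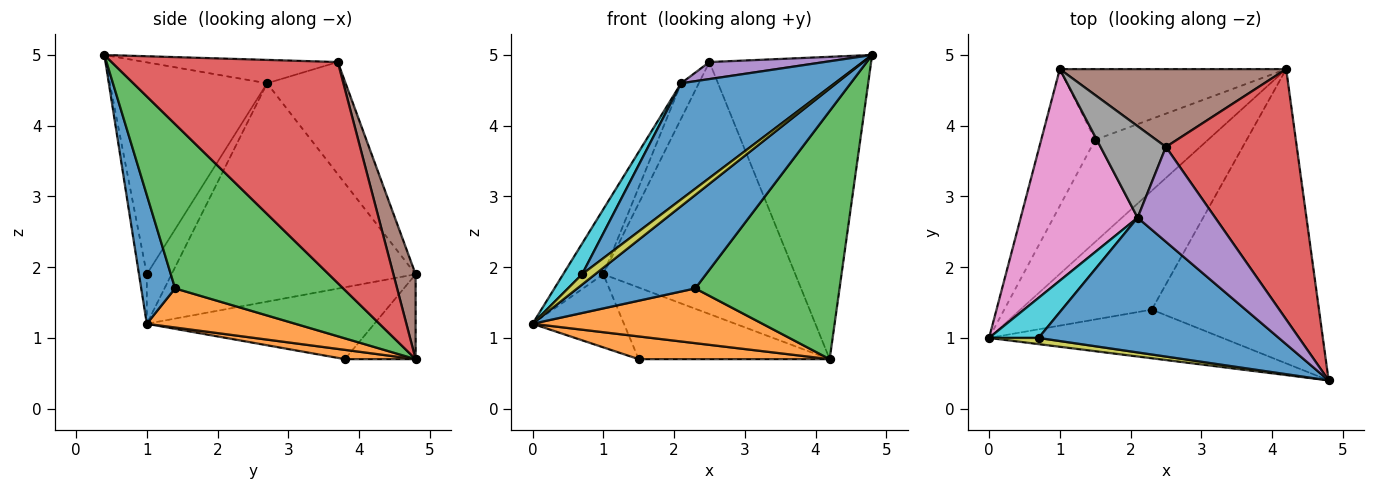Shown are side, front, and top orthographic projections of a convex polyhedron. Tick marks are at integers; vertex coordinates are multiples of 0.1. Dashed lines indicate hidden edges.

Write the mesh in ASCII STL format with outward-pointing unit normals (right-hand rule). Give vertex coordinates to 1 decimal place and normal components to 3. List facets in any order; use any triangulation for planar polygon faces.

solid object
 facet normal 0.247 -0.860 -0.447
  outer loop
   vertex 2.3 1.4 1.7
   vertex 4.8 0.4 5.0
   vertex 0.0 1.0 1.2
  endloop
 endfacet
 facet normal 0.261 -0.404 -0.877
  outer loop
   vertex 2.3 1.4 1.7
   vertex 0.0 1.0 1.2
   vertex 4.2 4.8 0.7
  endloop
 endfacet
 facet normal 0.601 -0.515 -0.611
  outer loop
   vertex 2.3 1.4 1.7
   vertex 4.2 4.8 0.7
   vertex 4.8 0.4 5.0
  endloop
 endfacet
 facet normal 0.733 0.524 0.434
  outer loop
   vertex 2.5 3.7 4.9
   vertex 4.8 0.4 5.0
   vertex 4.2 4.8 0.7
  endloop
 endfacet
 facet normal -0.284 -0.169 0.944
  outer loop
   vertex 2.1 2.7 4.6
   vertex 4.8 0.4 5.0
   vertex 2.5 3.7 4.9
  endloop
 endfacet
 facet normal 0.110 0.950 0.293
  outer loop
   vertex 1.0 4.8 1.9
   vertex 2.5 3.7 4.9
   vertex 4.2 4.8 0.7
  endloop
 endfacet
 facet normal -0.872 0.144 0.467
  outer loop
   vertex 1.0 4.8 1.9
   vertex 0.0 1.0 1.2
   vertex 2.1 2.7 4.6
  endloop
 endfacet
 facet normal -0.848 0.191 0.494
  outer loop
   vertex 1.0 4.8 1.9
   vertex 2.1 2.7 4.6
   vertex 2.5 3.7 4.9
  endloop
 endfacet
 facet normal -0.457 -0.762 0.457
  outer loop
   vertex 0.7 1.0 1.9
   vertex 0.0 1.0 1.2
   vertex 4.8 0.4 5.0
  endloop
 endfacet
 facet normal -0.622 -0.476 0.622
  outer loop
   vertex 0.7 1.0 1.9
   vertex 2.1 2.7 4.6
   vertex 0.0 1.0 1.2
  endloop
 endfacet
 facet normal -0.556 -0.543 0.630
  outer loop
   vertex 0.7 1.0 1.9
   vertex 4.8 0.4 5.0
   vertex 2.1 2.7 4.6
  endloop
 endfacet
 facet normal 0.080 -0.217 -0.973
  outer loop
   vertex 1.5 3.8 0.7
   vertex 4.2 4.8 0.7
   vertex 0.0 1.0 1.2
  endloop
 endfacet
 facet normal -0.761 0.306 -0.572
  outer loop
   vertex 1.5 3.8 0.7
   vertex 0.0 1.0 1.2
   vertex 1.0 4.8 1.9
  endloop
 endfacet
 facet normal -0.255 0.688 -0.680
  outer loop
   vertex 1.5 3.8 0.7
   vertex 1.0 4.8 1.9
   vertex 4.2 4.8 0.7
  endloop
 endfacet
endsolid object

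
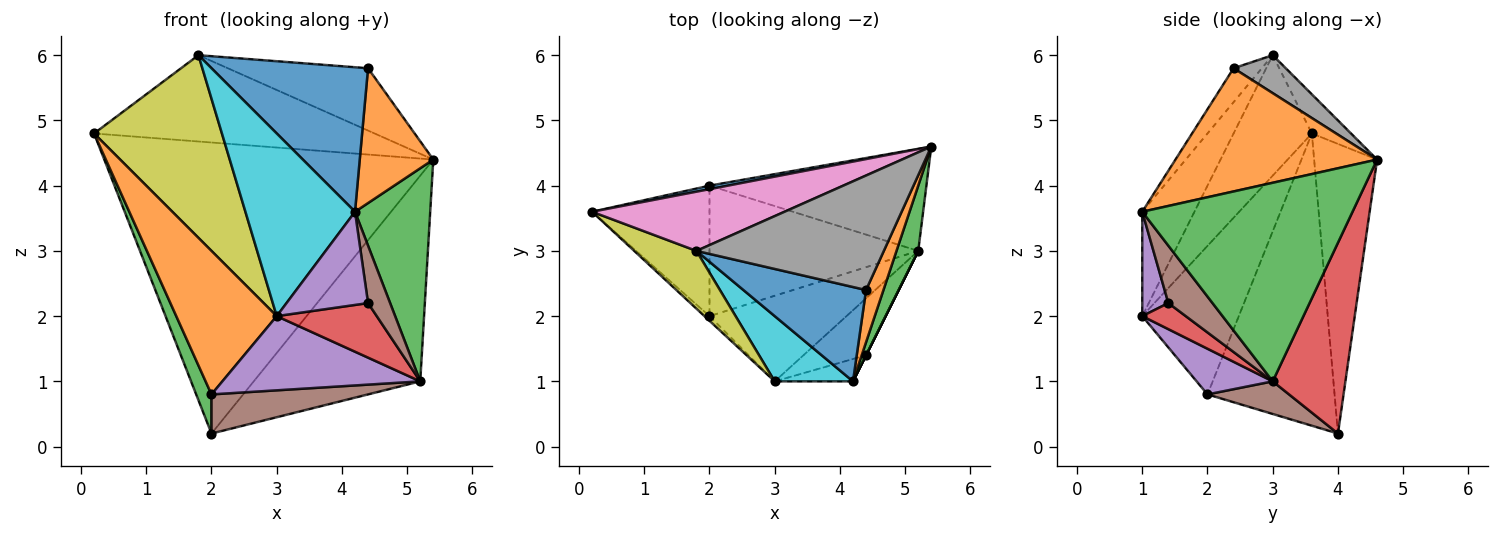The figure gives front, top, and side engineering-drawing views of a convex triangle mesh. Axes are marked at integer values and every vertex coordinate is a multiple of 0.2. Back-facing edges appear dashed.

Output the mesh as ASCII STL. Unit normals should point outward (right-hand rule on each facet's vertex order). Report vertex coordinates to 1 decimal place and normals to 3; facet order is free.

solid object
 facet normal -0.188 0.982 0.012
  outer loop
   vertex 2.0 4.0 0.2
   vertex 0.2 3.6 4.8
   vertex 5.4 4.6 4.4
  endloop
 endfacet
 facet normal -0.693 -0.721 -0.023
  outer loop
   vertex 2.0 2.0 0.8
   vertex 3.0 1.0 2.0
   vertex 0.2 3.6 4.8
  endloop
 endfacet
 facet normal -0.922 -0.111 -0.371
  outer loop
   vertex 2.0 2.0 0.8
   vertex 0.2 3.6 4.8
   vertex 2.0 4.0 0.2
  endloop
 endfacet
 facet normal 0.364 0.834 -0.414
  outer loop
   vertex 5.2 3.0 1.0
   vertex 2.0 4.0 0.2
   vertex 5.4 4.6 4.4
  endloop
 endfacet
 facet normal 0.244 -0.635 -0.733
  outer loop
   vertex 5.2 3.0 1.0
   vertex 3.0 1.0 2.0
   vertex 2.0 2.0 0.8
  endloop
 endfacet
 facet normal 0.148 -0.284 -0.947
  outer loop
   vertex 5.2 3.0 1.0
   vertex 2.0 2.0 0.8
   vertex 2.0 4.0 0.2
  endloop
 endfacet
 facet normal -0.114 0.819 0.562
  outer loop
   vertex 1.8 3.0 6.0
   vertex 5.4 4.6 4.4
   vertex 0.2 3.6 4.8
  endloop
 endfacet
 facet normal 0.175 0.471 0.865
  outer loop
   vertex 1.8 3.0 6.0
   vertex 4.4 2.4 5.8
   vertex 5.4 4.6 4.4
  endloop
 endfacet
 facet normal -0.504 -0.823 0.260
  outer loop
   vertex 1.8 3.0 6.0
   vertex 0.2 3.6 4.8
   vertex 3.0 1.0 2.0
  endloop
 endfacet
 facet normal -0.409 -0.859 0.307
  outer loop
   vertex 4.2 1.0 3.6
   vertex 1.8 3.0 6.0
   vertex 3.0 1.0 2.0
  endloop
 endfacet
 facet normal -0.149 -0.828 0.540
  outer loop
   vertex 4.2 1.0 3.6
   vertex 4.4 2.4 5.8
   vertex 1.8 3.0 6.0
  endloop
 endfacet
 facet normal 0.931 -0.340 0.131
  outer loop
   vertex 4.2 1.0 3.6
   vertex 5.4 4.6 4.4
   vertex 4.4 2.4 5.8
  endloop
 endfacet
 facet normal 0.937 -0.335 0.103
  outer loop
   vertex 4.2 1.0 3.6
   vertex 5.2 3.0 1.0
   vertex 5.4 4.6 4.4
  endloop
 endfacet
 facet normal 0.288 -0.663 -0.691
  outer loop
   vertex 4.4 1.4 2.2
   vertex 3.0 1.0 2.0
   vertex 5.2 3.0 1.0
  endloop
 endfacet
 facet normal 0.297 -0.928 -0.223
  outer loop
   vertex 4.4 1.4 2.2
   vertex 4.2 1.0 3.6
   vertex 3.0 1.0 2.0
  endloop
 endfacet
 facet normal 0.894 -0.447 0.000
  outer loop
   vertex 4.4 1.4 2.2
   vertex 5.2 3.0 1.0
   vertex 4.2 1.0 3.6
  endloop
 endfacet
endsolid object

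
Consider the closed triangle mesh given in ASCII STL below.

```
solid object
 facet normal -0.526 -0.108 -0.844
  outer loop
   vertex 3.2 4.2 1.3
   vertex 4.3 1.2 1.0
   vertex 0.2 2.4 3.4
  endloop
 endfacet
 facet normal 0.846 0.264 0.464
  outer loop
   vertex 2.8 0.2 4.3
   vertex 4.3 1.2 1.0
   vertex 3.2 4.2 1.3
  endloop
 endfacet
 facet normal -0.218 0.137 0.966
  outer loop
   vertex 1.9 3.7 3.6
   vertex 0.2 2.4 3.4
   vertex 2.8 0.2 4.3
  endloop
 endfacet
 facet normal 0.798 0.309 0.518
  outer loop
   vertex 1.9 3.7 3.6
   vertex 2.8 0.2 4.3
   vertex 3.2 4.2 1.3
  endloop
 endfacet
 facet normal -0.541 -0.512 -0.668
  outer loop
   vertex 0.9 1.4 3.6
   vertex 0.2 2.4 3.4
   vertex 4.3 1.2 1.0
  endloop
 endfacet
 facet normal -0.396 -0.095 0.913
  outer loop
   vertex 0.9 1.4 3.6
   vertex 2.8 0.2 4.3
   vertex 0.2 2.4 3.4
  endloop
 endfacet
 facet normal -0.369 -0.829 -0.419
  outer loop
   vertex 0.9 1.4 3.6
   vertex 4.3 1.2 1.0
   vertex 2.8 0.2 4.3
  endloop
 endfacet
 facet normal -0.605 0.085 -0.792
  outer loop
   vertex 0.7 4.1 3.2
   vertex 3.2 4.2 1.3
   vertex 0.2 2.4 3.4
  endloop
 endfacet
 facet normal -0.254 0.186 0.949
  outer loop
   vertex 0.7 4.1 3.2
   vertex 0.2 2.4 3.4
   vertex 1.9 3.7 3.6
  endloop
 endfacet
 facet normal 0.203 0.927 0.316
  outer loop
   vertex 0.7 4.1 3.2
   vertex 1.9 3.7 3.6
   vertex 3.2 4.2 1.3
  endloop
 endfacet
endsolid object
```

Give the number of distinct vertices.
7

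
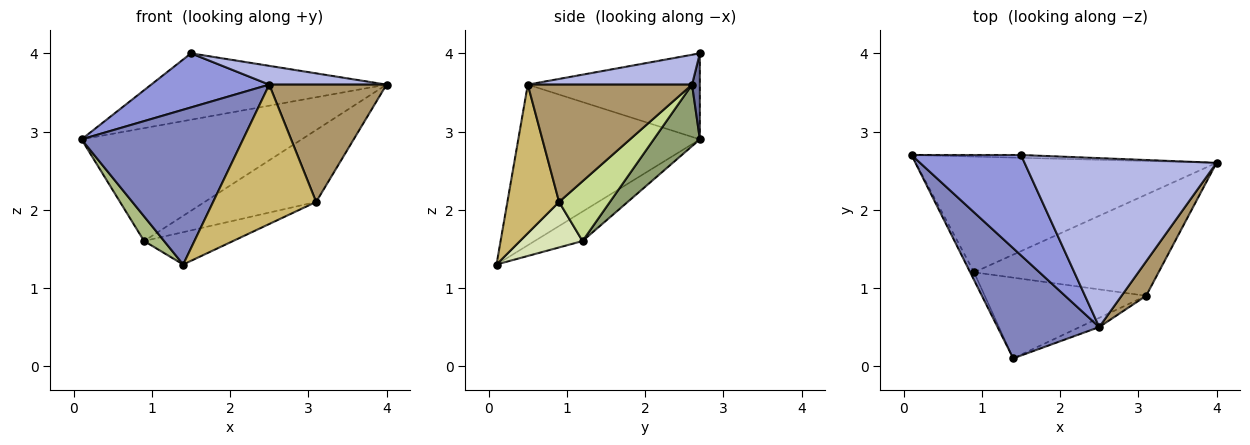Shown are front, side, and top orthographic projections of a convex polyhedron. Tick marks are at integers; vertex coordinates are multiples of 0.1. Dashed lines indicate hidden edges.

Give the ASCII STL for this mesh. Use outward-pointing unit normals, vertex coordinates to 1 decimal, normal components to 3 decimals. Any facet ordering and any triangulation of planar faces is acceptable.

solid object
 facet normal 0.033 0.999 -0.042
  outer loop
   vertex 1.5 2.7 4.0
   vertex 4.0 2.6 3.6
   vertex 0.1 2.7 2.9
  endloop
 endfacet
 facet normal -0.675 -0.601 0.428
  outer loop
   vertex 2.5 0.5 3.6
   vertex 0.1 2.7 2.9
   vertex 1.4 0.1 1.3
  endloop
 endfacet
 facet normal -0.569 -0.390 0.724
  outer loop
   vertex 2.5 0.5 3.6
   vertex 1.5 2.7 4.0
   vertex 0.1 2.7 2.9
  endloop
 endfacet
 facet normal 0.153 -0.109 0.982
  outer loop
   vertex 2.5 0.5 3.6
   vertex 4.0 2.6 3.6
   vertex 1.5 2.7 4.0
  endloop
 endfacet
 facet normal 0.145 0.691 -0.708
  outer loop
   vertex 0.9 1.2 1.6
   vertex 0.1 2.7 2.9
   vertex 4.0 2.6 3.6
  endloop
 endfacet
 facet normal -0.916 -0.383 -0.121
  outer loop
   vertex 0.9 1.2 1.6
   vertex 1.4 0.1 1.3
   vertex 0.1 2.7 2.9
  endloop
 endfacet
 facet normal 0.255 0.560 -0.788
  outer loop
   vertex 3.1 0.9 2.1
   vertex 0.9 1.2 1.6
   vertex 4.0 2.6 3.6
  endloop
 endfacet
 facet normal 0.253 0.360 -0.898
  outer loop
   vertex 3.1 0.9 2.1
   vertex 1.4 0.1 1.3
   vertex 0.9 1.2 1.6
  endloop
 endfacet
 facet normal 0.802 -0.573 0.168
  outer loop
   vertex 3.1 0.9 2.1
   vertex 4.0 2.6 3.6
   vertex 2.5 0.5 3.6
  endloop
 endfacet
 facet normal 0.448 -0.892 -0.059
  outer loop
   vertex 3.1 0.9 2.1
   vertex 2.5 0.5 3.6
   vertex 1.4 0.1 1.3
  endloop
 endfacet
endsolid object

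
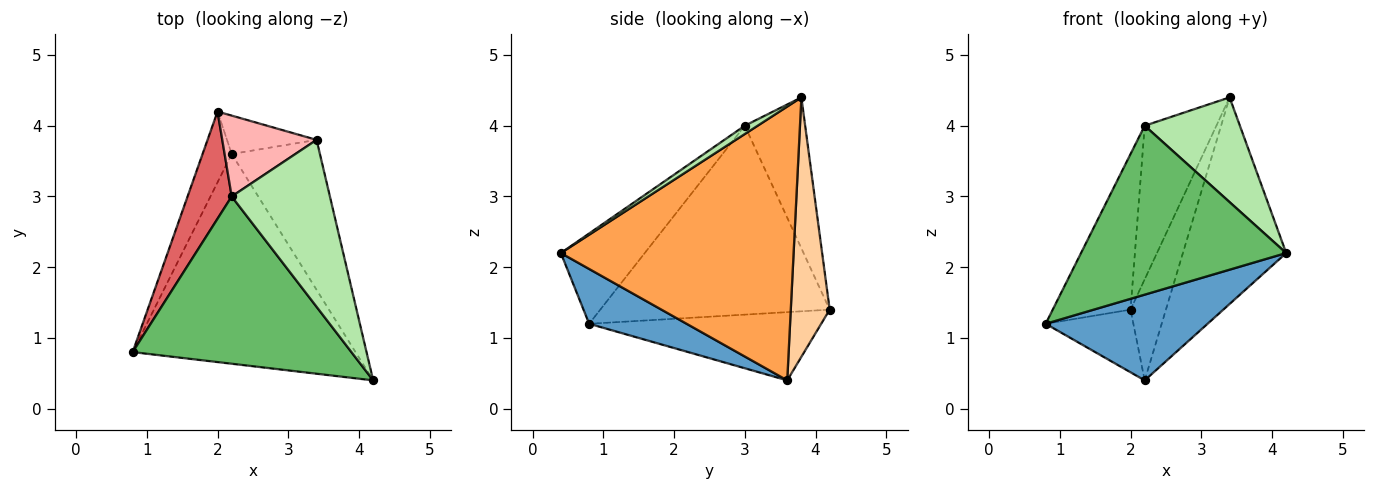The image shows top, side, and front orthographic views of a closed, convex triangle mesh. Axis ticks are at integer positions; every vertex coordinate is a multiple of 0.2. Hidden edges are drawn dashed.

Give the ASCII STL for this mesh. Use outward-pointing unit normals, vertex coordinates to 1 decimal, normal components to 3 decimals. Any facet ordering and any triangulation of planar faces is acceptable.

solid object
 facet normal 0.222 -0.369 -0.903
  outer loop
   vertex 2.2 3.6 0.4
   vertex 4.2 0.4 2.2
   vertex 0.8 0.8 1.2
  endloop
 endfacet
 facet normal -0.869 0.328 -0.371
  outer loop
   vertex 2.2 3.6 0.4
   vertex 0.8 0.8 1.2
   vertex 2.0 4.2 1.4
  endloop
 endfacet
 facet normal 0.877 0.389 -0.282
  outer loop
   vertex 2.2 3.6 0.4
   vertex 3.4 3.8 4.4
   vertex 4.2 0.4 2.2
  endloop
 endfacet
 facet normal 0.717 0.652 -0.248
  outer loop
   vertex 2.2 3.6 0.4
   vertex 2.0 4.2 1.4
   vertex 3.4 3.8 4.4
  endloop
 endfacet
 facet normal -0.279 -0.682 0.676
  outer loop
   vertex 2.2 3.0 4.0
   vertex 0.8 0.8 1.2
   vertex 4.2 0.4 2.2
  endloop
 endfacet
 facet normal 0.072 -0.530 0.845
  outer loop
   vertex 2.2 3.0 4.0
   vertex 4.2 0.4 2.2
   vertex 3.4 3.8 4.4
  endloop
 endfacet
 facet normal -0.925 0.314 0.216
  outer loop
   vertex 2.2 3.0 4.0
   vertex 2.0 4.2 1.4
   vertex 0.8 0.8 1.2
  endloop
 endfacet
 facet normal -0.598 0.710 0.373
  outer loop
   vertex 2.2 3.0 4.0
   vertex 3.4 3.8 4.4
   vertex 2.0 4.2 1.4
  endloop
 endfacet
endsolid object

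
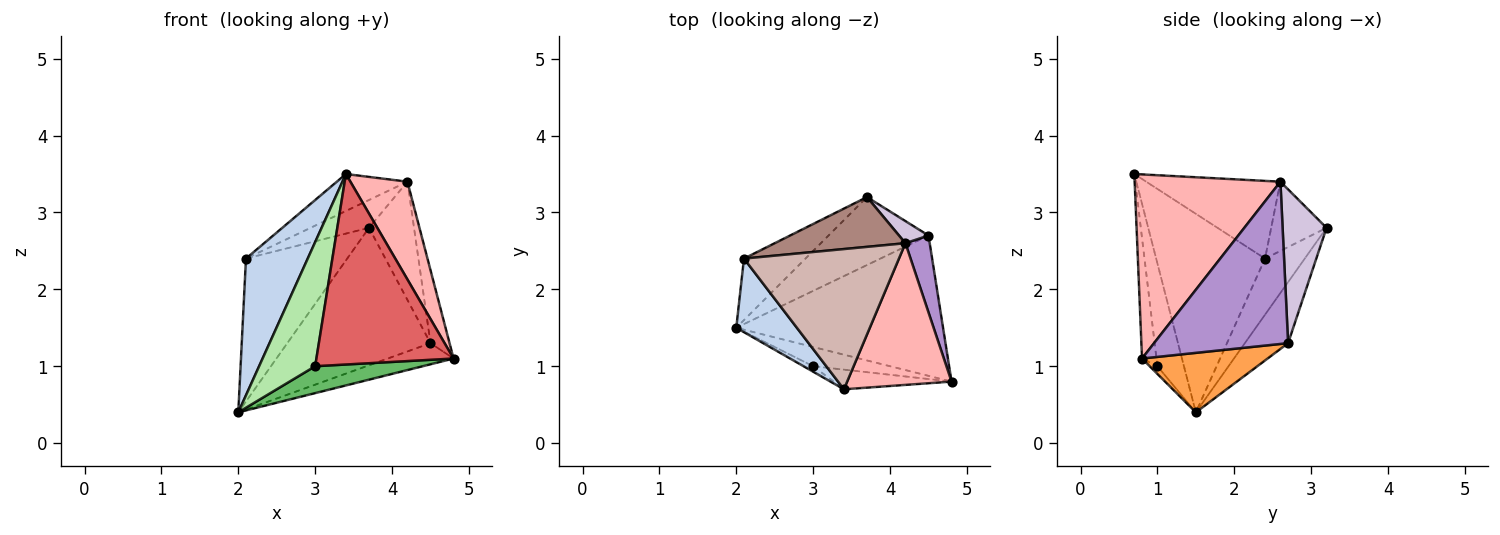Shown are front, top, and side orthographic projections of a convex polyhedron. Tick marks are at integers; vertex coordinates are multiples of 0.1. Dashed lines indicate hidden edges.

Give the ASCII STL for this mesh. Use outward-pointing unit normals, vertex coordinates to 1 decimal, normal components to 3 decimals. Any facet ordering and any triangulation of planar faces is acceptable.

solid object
 facet normal -0.339 0.864 -0.372
  outer loop
   vertex 2.1 2.4 2.4
   vertex 3.7 3.2 2.8
   vertex 2.0 1.5 0.4
  endloop
 endfacet
 facet normal -0.841 -0.477 0.257
  outer loop
   vertex 2.1 2.4 2.4
   vertex 2.0 1.5 0.4
   vertex 3.4 0.7 3.5
  endloop
 endfacet
 facet normal 0.274 0.143 -0.951
  outer loop
   vertex 4.5 2.7 1.3
   vertex 4.8 0.8 1.1
   vertex 2.0 1.5 0.4
  endloop
 endfacet
 facet normal -0.261 0.865 -0.428
  outer loop
   vertex 4.5 2.7 1.3
   vertex 2.0 1.5 0.4
   vertex 3.7 3.2 2.8
  endloop
 endfacet
 facet normal -0.058 -0.812 -0.580
  outer loop
   vertex 3.0 1.0 1.0
   vertex 2.0 1.5 0.4
   vertex 4.8 0.8 1.1
  endloop
 endfacet
 facet normal -0.428 -0.903 -0.040
  outer loop
   vertex 3.0 1.0 1.0
   vertex 3.4 0.7 3.5
   vertex 2.0 1.5 0.4
  endloop
 endfacet
 facet normal -0.104 -0.989 -0.102
  outer loop
   vertex 3.0 1.0 1.0
   vertex 4.8 0.8 1.1
   vertex 3.4 0.7 3.5
  endloop
 endfacet
 facet normal 0.824 -0.322 0.467
  outer loop
   vertex 4.2 2.6 3.4
   vertex 3.4 0.7 3.5
   vertex 4.8 0.8 1.1
  endloop
 endfacet
 facet normal 0.979 0.139 0.147
  outer loop
   vertex 4.2 2.6 3.4
   vertex 4.8 0.8 1.1
   vertex 4.5 2.7 1.3
  endloop
 endfacet
 facet normal 0.692 0.709 0.133
  outer loop
   vertex 4.2 2.6 3.4
   vertex 4.5 2.7 1.3
   vertex 3.7 3.2 2.8
  endloop
 endfacet
 facet normal -0.420 0.443 0.792
  outer loop
   vertex 4.2 2.6 3.4
   vertex 3.7 3.2 2.8
   vertex 2.1 2.4 2.4
  endloop
 endfacet
 facet normal -0.436 0.229 0.870
  outer loop
   vertex 4.2 2.6 3.4
   vertex 2.1 2.4 2.4
   vertex 3.4 0.7 3.5
  endloop
 endfacet
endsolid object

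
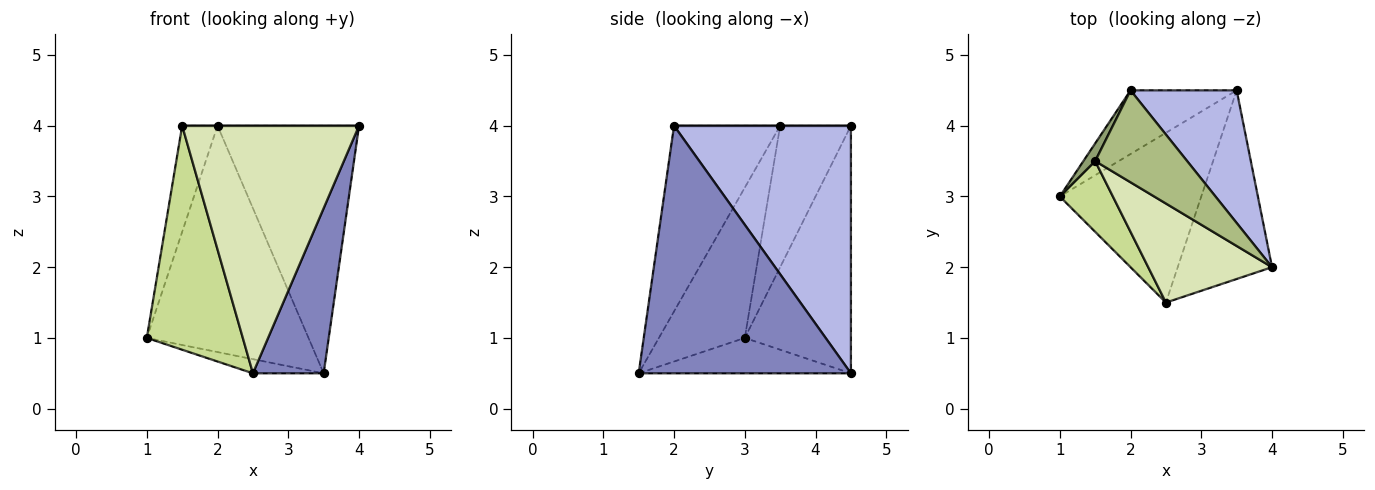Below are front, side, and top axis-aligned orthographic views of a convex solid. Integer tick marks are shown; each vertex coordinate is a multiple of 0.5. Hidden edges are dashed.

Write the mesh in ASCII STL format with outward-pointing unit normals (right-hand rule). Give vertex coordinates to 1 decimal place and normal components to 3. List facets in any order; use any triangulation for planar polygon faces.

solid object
 facet normal -0.242 0.081 -0.967
  outer loop
   vertex 2.5 1.5 0.5
   vertex 1.0 3.0 1.0
   vertex 3.5 4.5 0.5
  endloop
 endfacet
 facet normal 0.892 -0.297 -0.340
  outer loop
   vertex 2.5 1.5 0.5
   vertex 3.5 4.5 0.5
   vertex 4.0 2.0 4.0
  endloop
 endfacet
 facet normal -0.534 0.814 -0.229
  outer loop
   vertex 2.0 4.5 4.0
   vertex 3.5 4.5 0.5
   vertex 1.0 3.0 1.0
  endloop
 endfacet
 facet normal 0.741 0.592 0.317
  outer loop
   vertex 2.0 4.5 4.0
   vertex 4.0 2.0 4.0
   vertex 3.5 4.5 0.5
  endloop
 endfacet
 facet normal -0.892 0.446 0.074
  outer loop
   vertex 1.5 3.5 4.0
   vertex 2.0 4.5 4.0
   vertex 1.0 3.0 1.0
  endloop
 endfacet
 facet normal 0.000 0.000 1.000
  outer loop
   vertex 1.5 3.5 4.0
   vertex 4.0 2.0 4.0
   vertex 2.0 4.5 4.0
  endloop
 endfacet
 facet normal -0.649 -0.725 0.229
  outer loop
   vertex 1.5 3.5 4.0
   vertex 1.0 3.0 1.0
   vertex 2.5 1.5 0.5
  endloop
 endfacet
 facet normal -0.487 -0.811 0.324
  outer loop
   vertex 1.5 3.5 4.0
   vertex 2.5 1.5 0.5
   vertex 4.0 2.0 4.0
  endloop
 endfacet
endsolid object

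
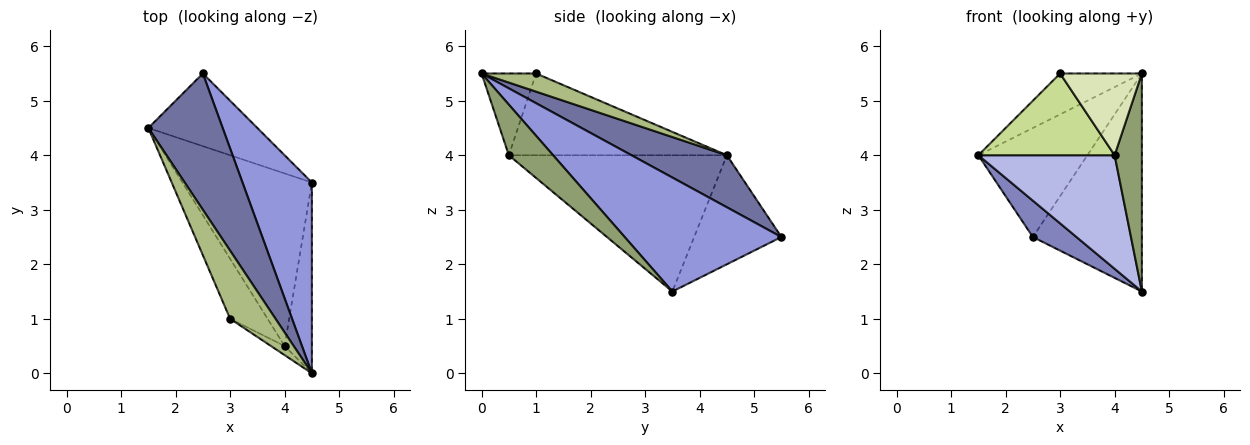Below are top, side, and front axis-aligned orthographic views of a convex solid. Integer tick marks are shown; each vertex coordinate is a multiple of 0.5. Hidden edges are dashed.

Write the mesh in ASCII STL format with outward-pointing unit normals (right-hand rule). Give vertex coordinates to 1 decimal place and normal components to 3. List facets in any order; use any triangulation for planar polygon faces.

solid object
 facet normal 0.480 0.548 0.685
  outer loop
   vertex 2.5 5.5 2.5
   vertex 1.5 4.5 4.0
   vertex 4.5 0.0 5.5
  endloop
 endfacet
 facet normal -0.667 -0.333 -0.667
  outer loop
   vertex 2.5 5.5 2.5
   vertex 4.5 3.5 1.5
   vertex 1.5 4.5 4.0
  endloop
 endfacet
 facet normal 0.734 0.511 0.447
  outer loop
   vertex 2.5 5.5 2.5
   vertex 4.5 0.0 5.5
   vertex 4.5 3.5 1.5
  endloop
 endfacet
 facet normal -0.660 -0.413 -0.627
  outer loop
   vertex 4.0 0.5 4.0
   vertex 1.5 4.5 4.0
   vertex 4.5 3.5 1.5
  endloop
 endfacet
 facet normal 0.774 -0.476 -0.417
  outer loop
   vertex 4.0 0.5 4.0
   vertex 4.5 3.5 1.5
   vertex 4.5 0.0 5.5
  endloop
 endfacet
 facet normal 0.324 0.487 0.811
  outer loop
   vertex 3.0 1.0 5.5
   vertex 4.5 0.0 5.5
   vertex 1.5 4.5 4.0
  endloop
 endfacet
 facet normal -0.790 -0.494 -0.362
  outer loop
   vertex 3.0 1.0 5.5
   vertex 1.5 4.5 4.0
   vertex 4.0 0.5 4.0
  endloop
 endfacet
 facet normal -0.552 -0.829 -0.092
  outer loop
   vertex 3.0 1.0 5.5
   vertex 4.0 0.5 4.0
   vertex 4.5 0.0 5.5
  endloop
 endfacet
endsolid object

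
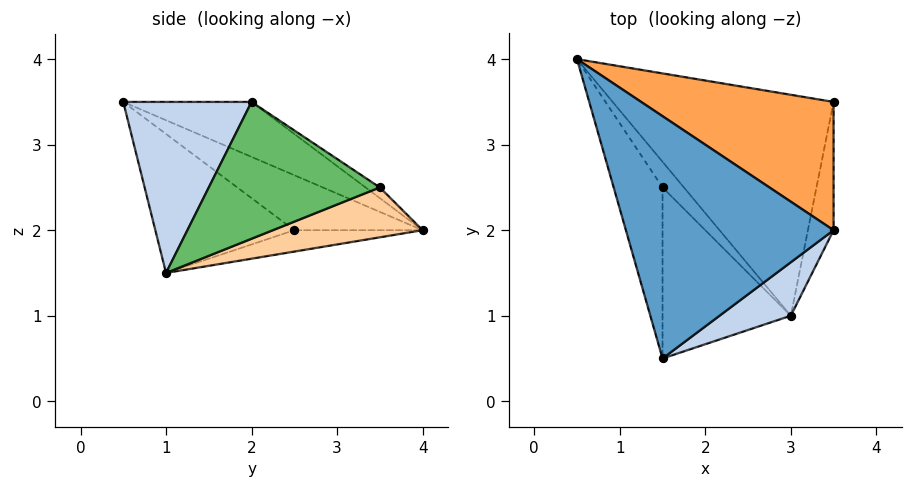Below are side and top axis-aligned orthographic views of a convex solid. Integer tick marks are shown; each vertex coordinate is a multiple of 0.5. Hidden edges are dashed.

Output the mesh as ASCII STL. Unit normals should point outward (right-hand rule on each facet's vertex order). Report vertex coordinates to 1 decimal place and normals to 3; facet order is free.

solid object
 facet normal -0.242 0.323 0.915
  outer loop
   vertex 1.5 0.5 3.5
   vertex 3.5 2.0 3.5
   vertex 0.5 4.0 2.0
  endloop
 endfacet
 facet normal 0.582 -0.776 0.243
  outer loop
   vertex 3.0 1.0 1.5
   vertex 3.5 2.0 3.5
   vertex 1.5 0.5 3.5
  endloop
 endfacet
 facet normal -0.046 0.554 0.831
  outer loop
   vertex 3.5 3.5 2.5
   vertex 0.5 4.0 2.0
   vertex 3.5 2.0 3.5
  endloop
 endfacet
 facet normal 0.208 0.327 -0.922
  outer loop
   vertex 3.5 3.5 2.5
   vertex 3.0 1.0 1.5
   vertex 0.5 4.0 2.0
  endloop
 endfacet
 facet normal 0.976 -0.122 -0.183
  outer loop
   vertex 3.5 3.5 2.5
   vertex 3.5 2.0 3.5
   vertex 3.0 1.0 1.5
  endloop
 endfacet
 facet normal -0.669 -0.446 -0.595
  outer loop
   vertex 1.5 2.5 2.0
   vertex 1.5 0.5 3.5
   vertex 0.5 4.0 2.0
  endloop
 endfacet
 facet normal -0.640 -0.426 -0.640
  outer loop
   vertex 1.5 2.5 2.0
   vertex 0.5 4.0 2.0
   vertex 3.0 1.0 1.5
  endloop
 endfacet
 facet normal -0.655 -0.453 -0.605
  outer loop
   vertex 1.5 2.5 2.0
   vertex 3.0 1.0 1.5
   vertex 1.5 0.5 3.5
  endloop
 endfacet
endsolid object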